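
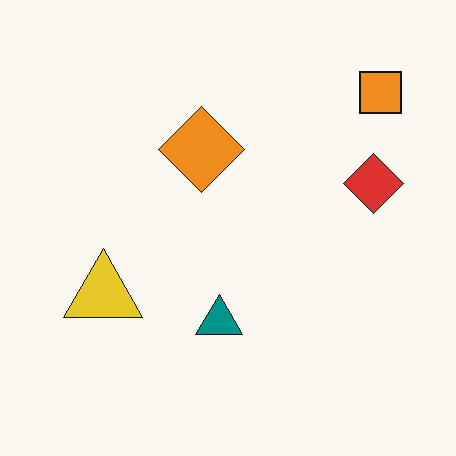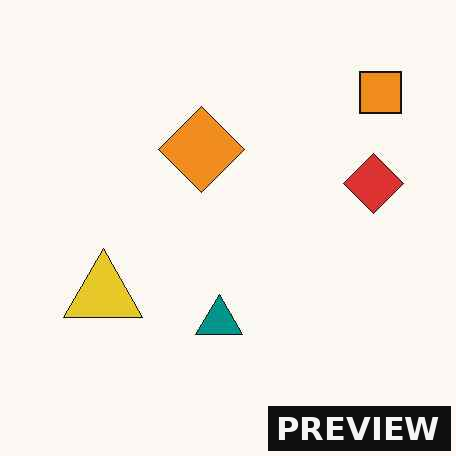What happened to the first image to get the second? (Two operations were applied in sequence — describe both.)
This is the original image JPEG-compressed with visible artifacts, then watermarked with the text "PREVIEW" in the lower-right corner.

Blocky 8×8 compression artifacts appear around shape edges and the flat background shows ringing — characteristic JPEG degradation. A dark label reading "PREVIEW" appears in the lower-right corner.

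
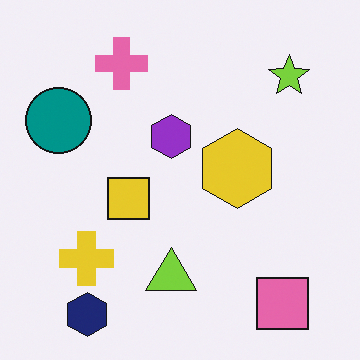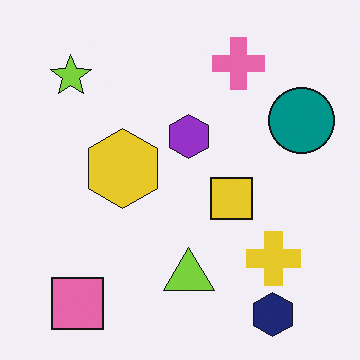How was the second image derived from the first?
The image was flipped horizontally (left ↔ right).

The teal circle is in the left of the first image and the right of the second — shapes on opposite sides of the vertical midline have swapped in a mirror flip.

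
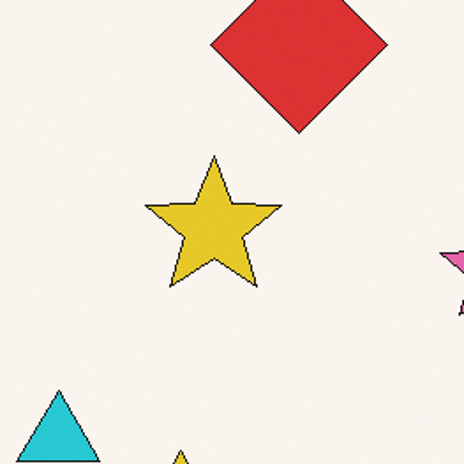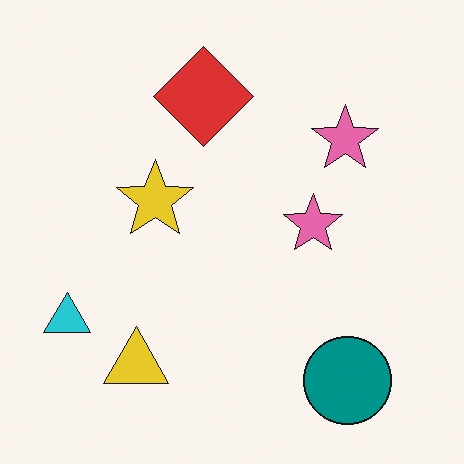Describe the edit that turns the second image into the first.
The image was cropped tightly and scaled back up.

The visible shapes are larger and the field of view is narrower; shapes near the original edges may be partly or wholly outside the frame — a crop-and-rescale.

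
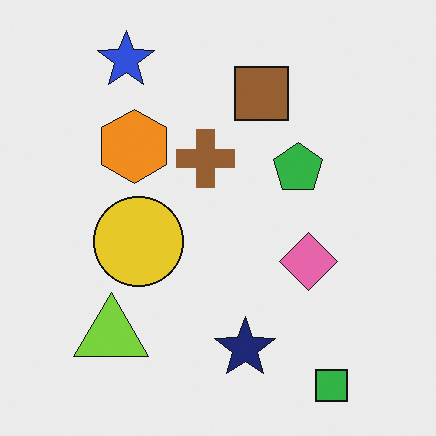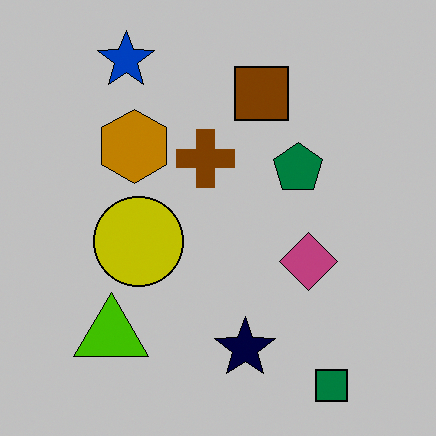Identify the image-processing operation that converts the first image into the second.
The image was aggressively posterized.

Each flat color has snapped to a coarser quantized level — most visibly, the near-white background has dropped to a flat grey.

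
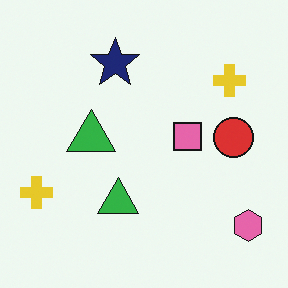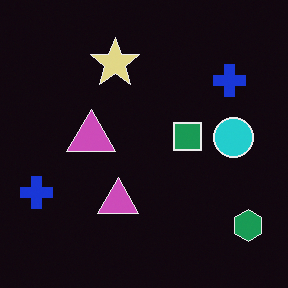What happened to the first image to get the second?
The transformation is: color-inverted (negative).

The light background has become dark and every shape's color is its complement — a photographic negative.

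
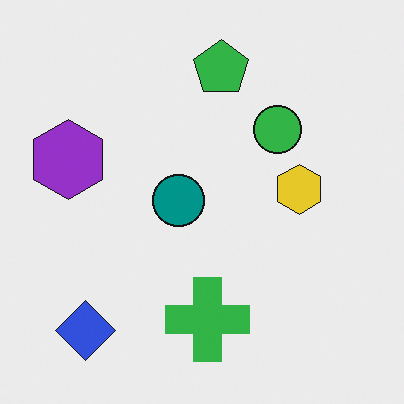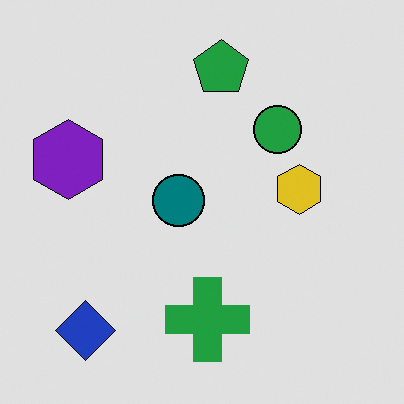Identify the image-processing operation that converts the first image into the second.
Posterized to a reduced palette.

Each flat color has snapped to a coarser quantized level — most visibly, the near-white background has dropped to a flat grey.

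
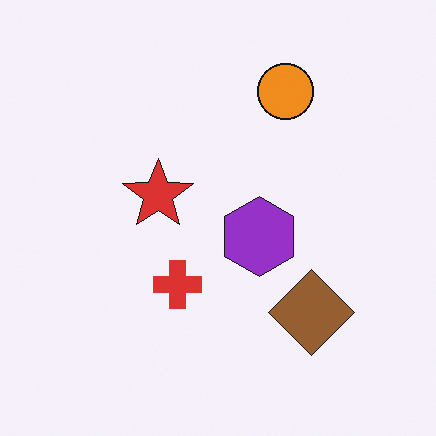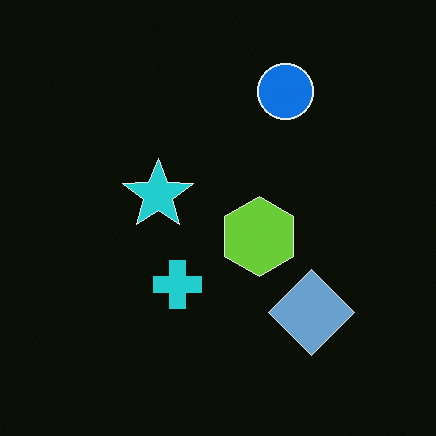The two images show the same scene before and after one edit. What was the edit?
It was color-inverted (negative).

The light background has become dark and every shape's color is its complement — a photographic negative.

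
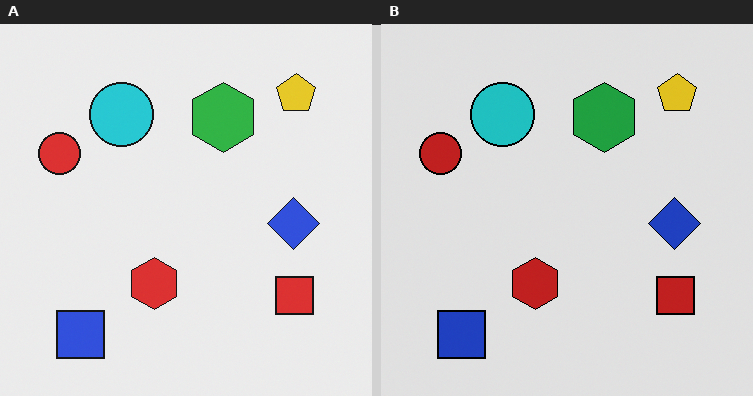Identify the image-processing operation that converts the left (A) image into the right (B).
The transformation is: posterized to a reduced palette.

Each flat color has snapped to a coarser quantized level — most visibly, the near-white background has dropped to a flat grey.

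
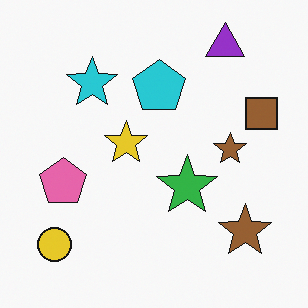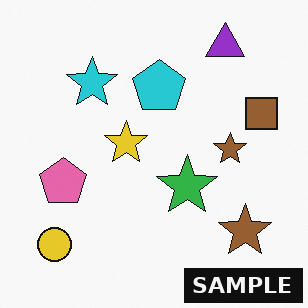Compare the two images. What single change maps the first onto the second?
The transformation is: watermarked with the text "SAMPLE" in the lower-right corner.

A dark label reading "SAMPLE" appears in the lower-right corner.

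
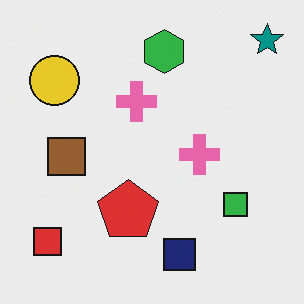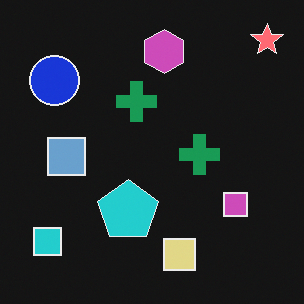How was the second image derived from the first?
The second image is the first color-inverted (negative).

The light background has become dark and every shape's color is its complement — a photographic negative.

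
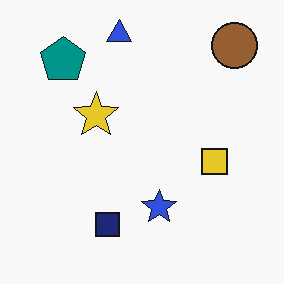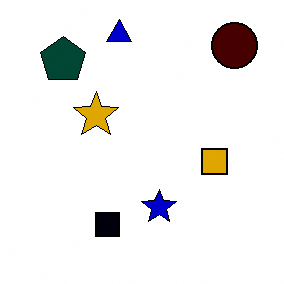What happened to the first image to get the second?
The second image is the first boosted in contrast.

Tones are pushed away from mid-grey across the whole image — a global contrast change.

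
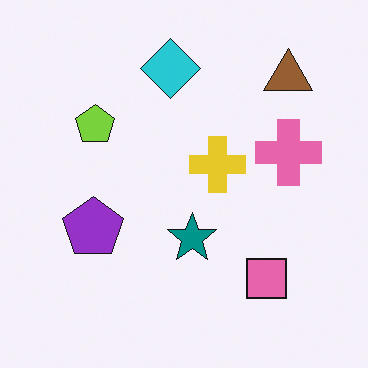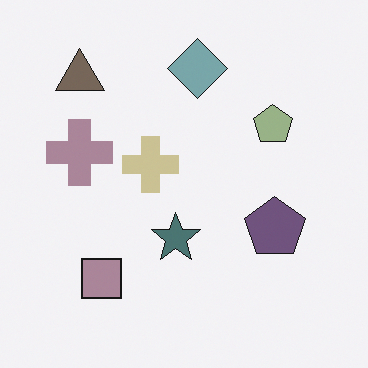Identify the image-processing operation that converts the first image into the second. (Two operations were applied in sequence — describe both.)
The image was flipped horizontally (left ↔ right), then made much more muted (saturation change).

The brown triangle is in the top-right of the first image and the top-left of the second — shapes on opposite sides of the vertical midline have swapped in a mirror flip. All colors are more muted and greyish — a global saturation change.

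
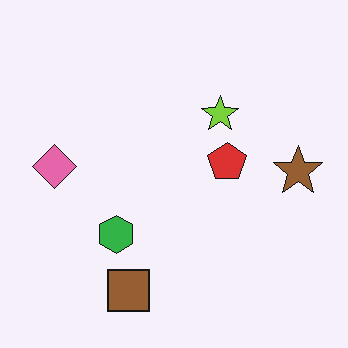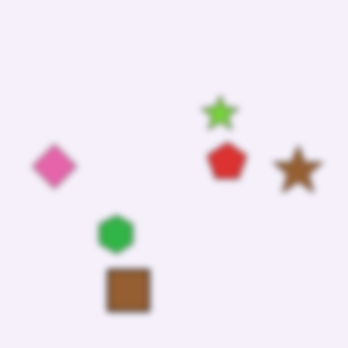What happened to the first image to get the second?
The image was moderately blurred.

Shape edges and outlines are uniformly softened across the whole image.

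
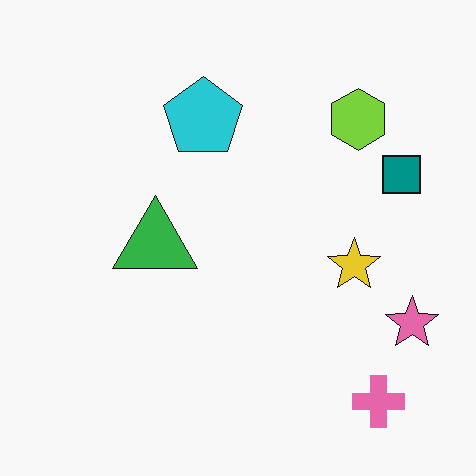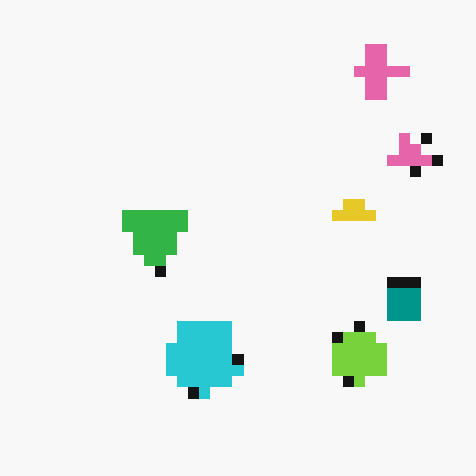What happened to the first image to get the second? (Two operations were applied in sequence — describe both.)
This is the original image flipped vertically (top ↔ bottom), then coarsely pixelated.

The pink cross is in the bottom-right of the first image and the top-right of the second — shapes on opposite sides of the horizontal midline have swapped in a mirror flip. Shapes are reduced to large square blocks; fine edges and outlines are lost — a downscale-then-upscale (mosaic) effect.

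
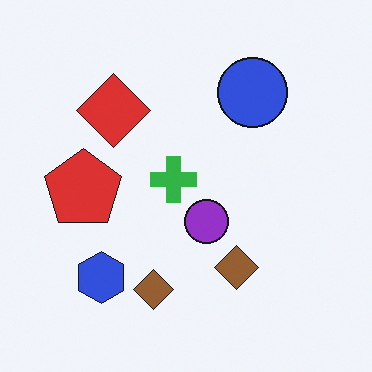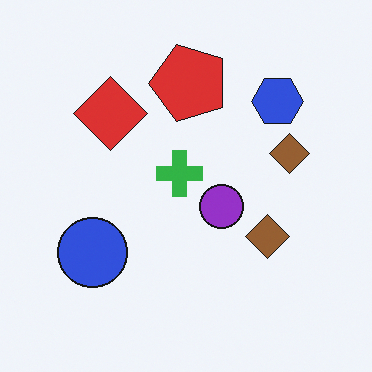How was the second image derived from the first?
This is the original image transposed (reflected across the top-left ↔ bottom-right diagonal).

Shapes have swapped their row and column positions — what was in the top-right is now in the bottom-left — a diagonal reflection.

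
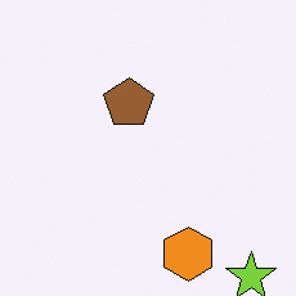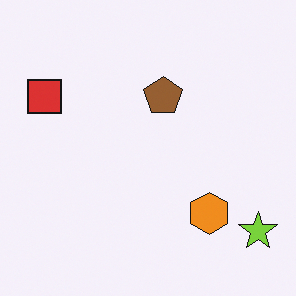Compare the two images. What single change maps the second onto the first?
The first image is the second cropped slightly and scaled back up.

The visible shapes are larger and the field of view is narrower; shapes near the original edges may be partly or wholly outside the frame — a crop-and-rescale.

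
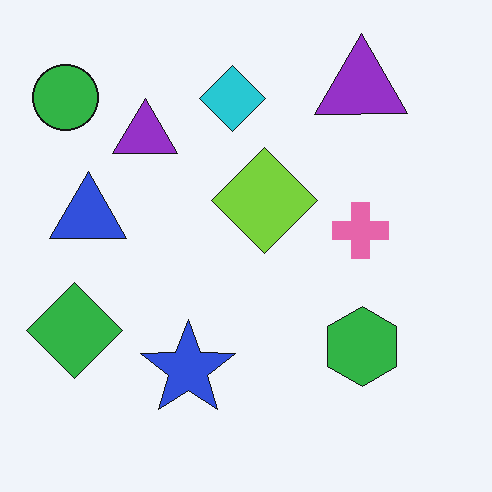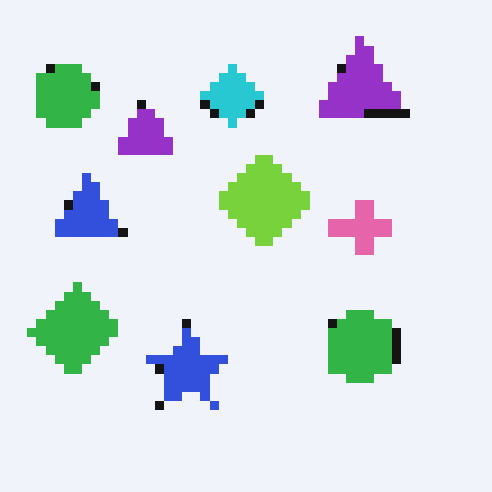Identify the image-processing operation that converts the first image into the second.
This is the original image coarsely pixelated.

Shapes are reduced to large square blocks; fine edges and outlines are lost — a downscale-then-upscale (mosaic) effect.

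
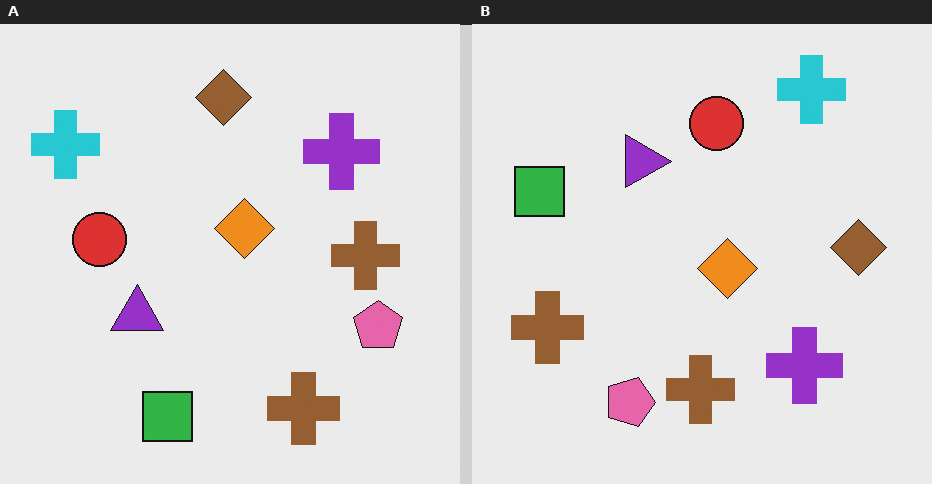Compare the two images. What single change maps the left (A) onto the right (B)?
The right (B) image is the left (A) rotated 90° clockwise.

The cyan cross sits in the top-left of the left (A) image and the top-right of the right (B) — consistent with a whole-image 90° clockwise rotation.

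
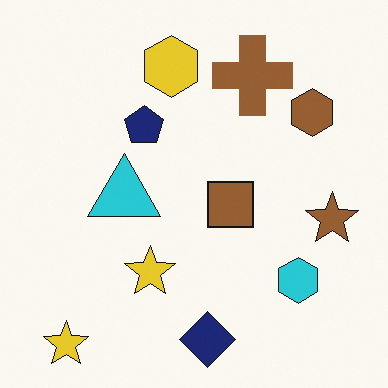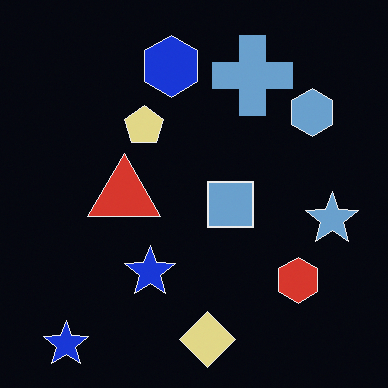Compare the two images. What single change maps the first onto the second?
This is the original image color-inverted (negative).

The light background has become dark and every shape's color is its complement — a photographic negative.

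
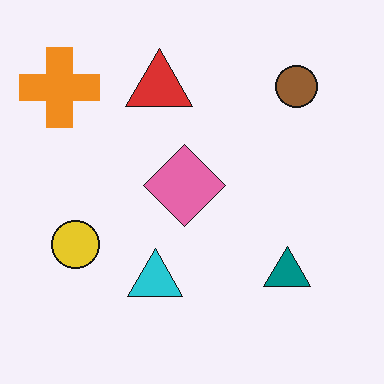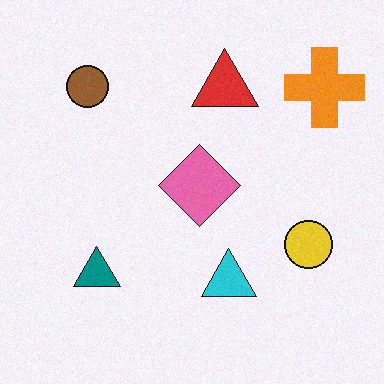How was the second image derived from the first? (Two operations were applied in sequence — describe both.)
It was flipped horizontally (left ↔ right), then degraded with a light layer of grain.

The orange cross is in the top-left of the first image and the top-right of the second — shapes on opposite sides of the vertical midline have swapped in a mirror flip. Random speckle covers the whole image, including the flat background.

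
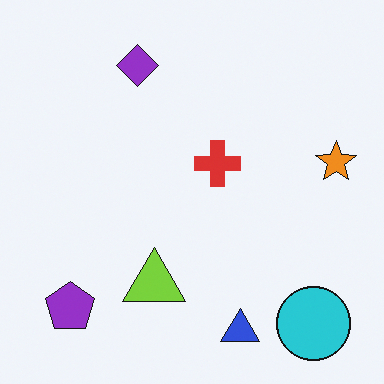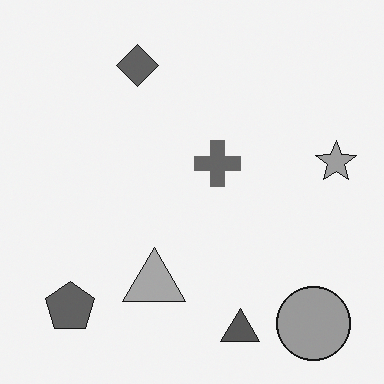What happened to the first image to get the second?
It was converted to grayscale.

All color is removed — every shape is now a shade of grey.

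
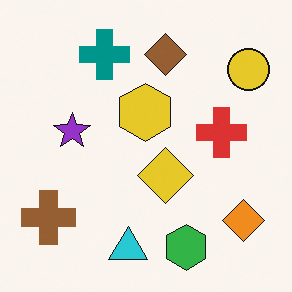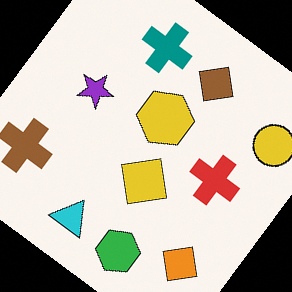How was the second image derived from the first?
It was rotated clockwise by a large amount — several tens of degrees.

Every shape is tilted by the same angle and the image corners show triangular fill wedges — a whole-image rotation by a non-right angle.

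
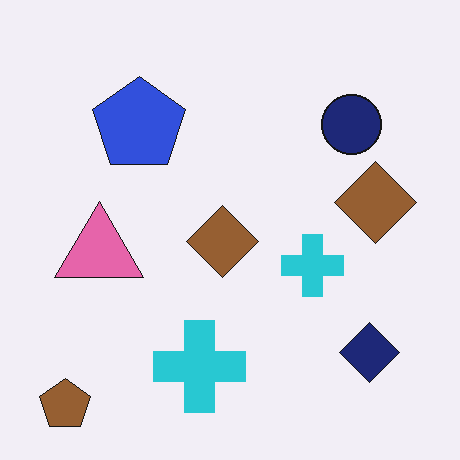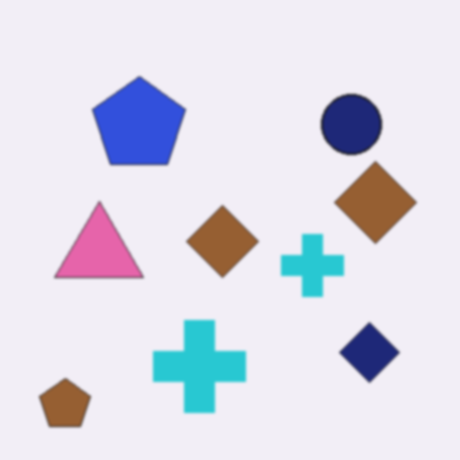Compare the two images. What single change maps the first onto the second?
Given a subtle gaussian blur.

Shape edges and outlines are uniformly softened across the whole image.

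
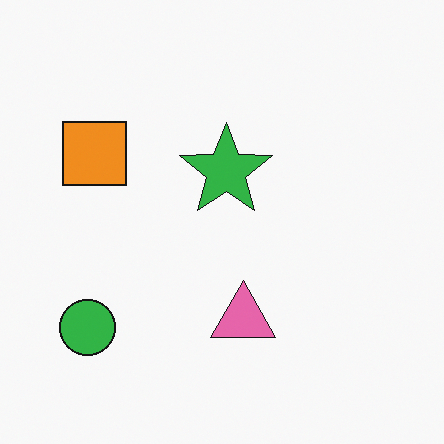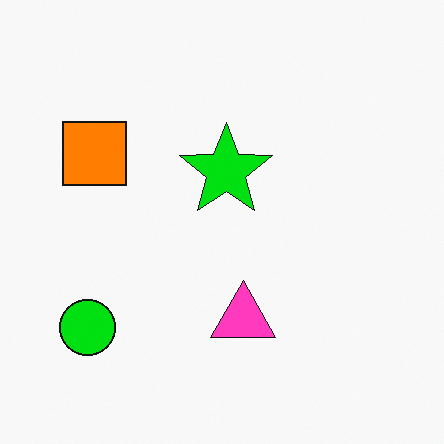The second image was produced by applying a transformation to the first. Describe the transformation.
The transformation is: heavily oversaturated.

All colors are more vivid — a global saturation change.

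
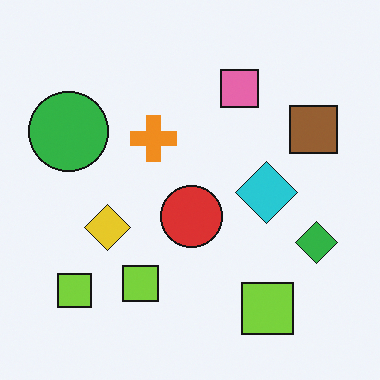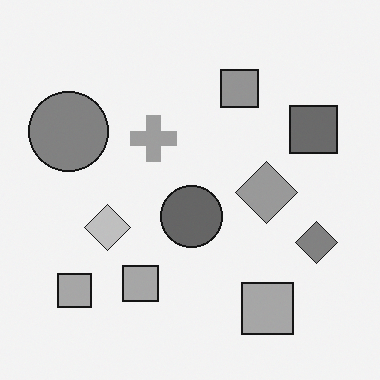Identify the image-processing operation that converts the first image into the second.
Converted to grayscale.

All color is removed — every shape is now a shade of grey.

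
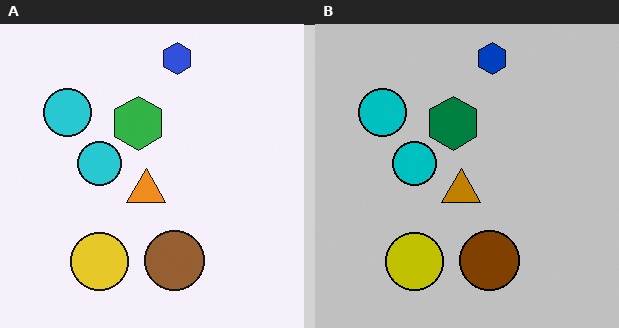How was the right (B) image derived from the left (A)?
The right (B) image is the left (A) aggressively posterized.

Each flat color has snapped to a coarser quantized level — most visibly, the near-white background has dropped to a flat grey.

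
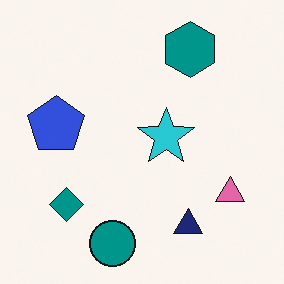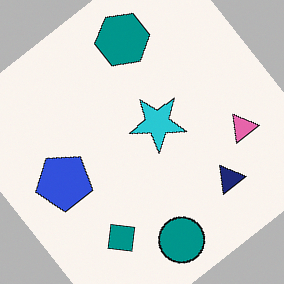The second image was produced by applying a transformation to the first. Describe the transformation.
The second image is the first rotated counter-clockwise by a large amount — several tens of degrees.

Every shape is tilted by the same angle and the image corners show triangular fill wedges — a whole-image rotation by a non-right angle.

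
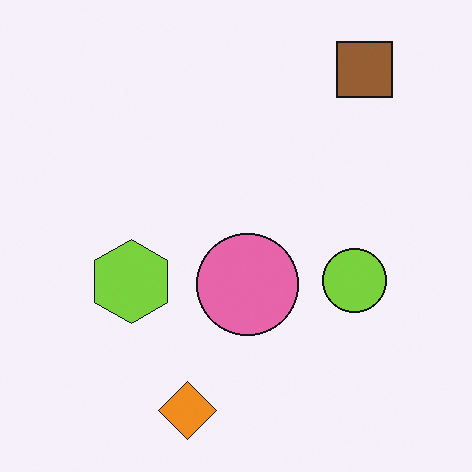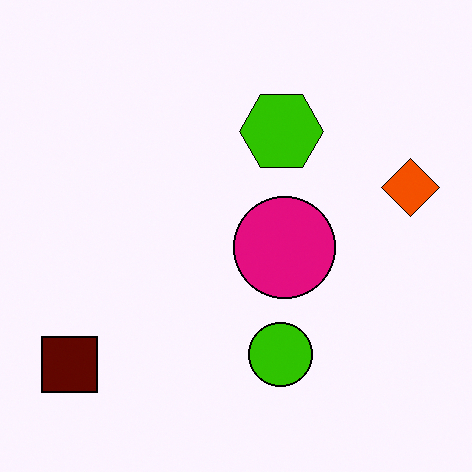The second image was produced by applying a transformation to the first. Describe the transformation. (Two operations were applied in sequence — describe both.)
The image was transposed (reflected across the top-left ↔ bottom-right diagonal), then given much higher contrast.

Shapes have swapped their row and column positions — what was in the top-right is now in the bottom-left — a diagonal reflection. Tones are pushed away from mid-grey across the whole image — a global contrast change.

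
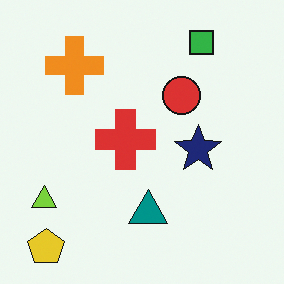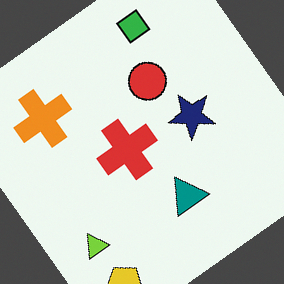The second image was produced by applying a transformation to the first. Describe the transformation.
The second image is the first rotated counter-clockwise by a large amount — several tens of degrees.

Every shape is tilted by the same angle and the image corners show triangular fill wedges — a whole-image rotation by a non-right angle.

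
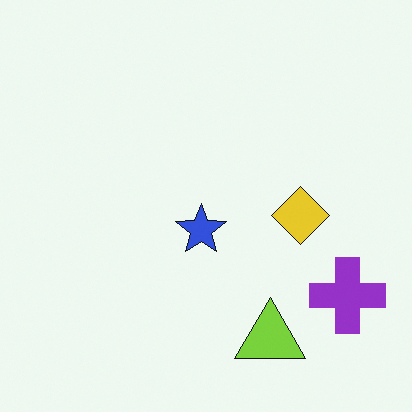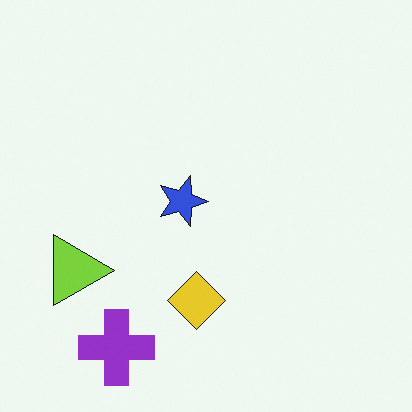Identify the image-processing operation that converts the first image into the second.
The second image is the first rotated 90° clockwise.

The purple cross sits in the bottom-right of the first image and the bottom-left of the second — consistent with a whole-image 90° clockwise rotation.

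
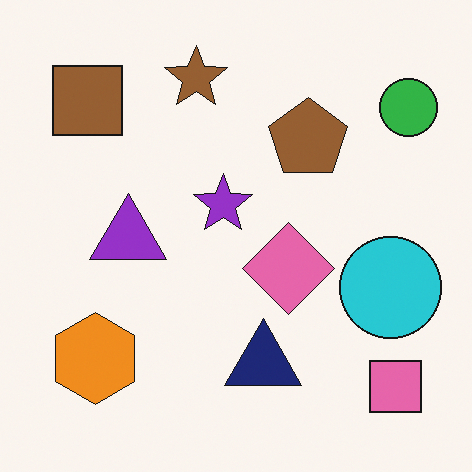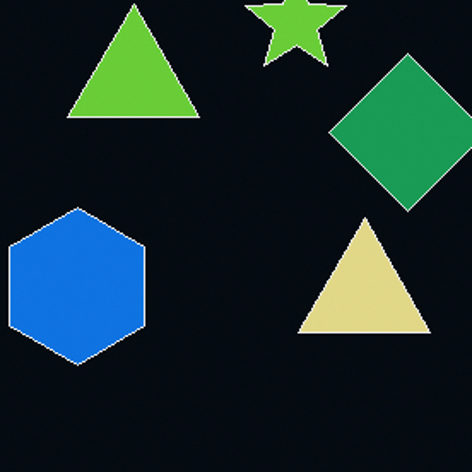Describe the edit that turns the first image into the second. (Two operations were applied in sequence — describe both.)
It was color-inverted (negative), then cropped tightly and scaled back up.

The light background has become dark and every shape's color is its complement — a photographic negative. The visible shapes are larger and the field of view is narrower; shapes near the original edges may be partly or wholly outside the frame — a crop-and-rescale.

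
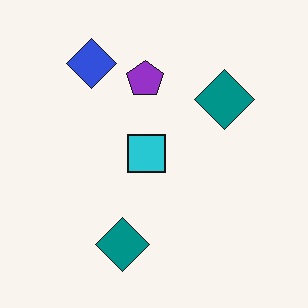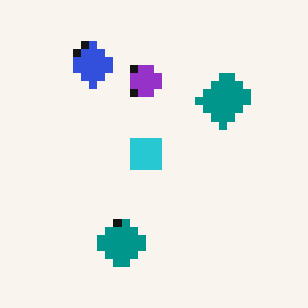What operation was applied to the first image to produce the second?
This is the original image pixelated into visible square blocks.

Shapes are reduced to large square blocks; fine edges and outlines are lost — a downscale-then-upscale (mosaic) effect.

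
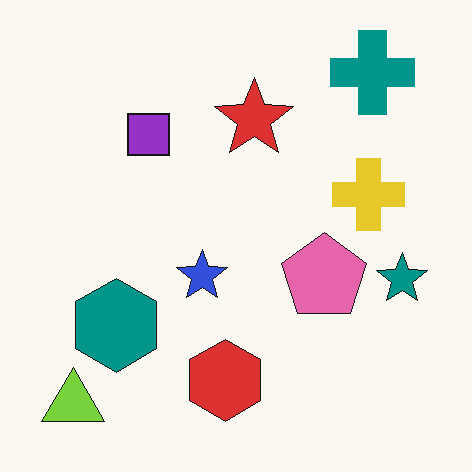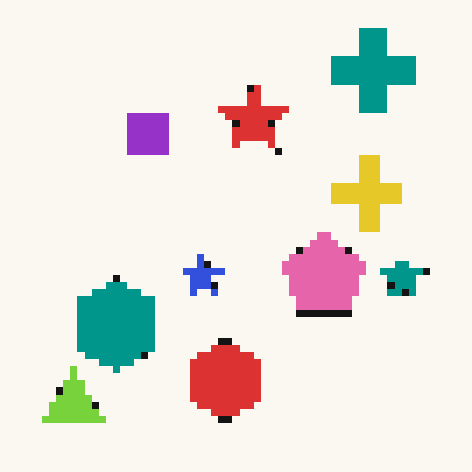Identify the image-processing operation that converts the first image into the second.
Moderately pixelated.

Shapes are reduced to large square blocks; fine edges and outlines are lost — a downscale-then-upscale (mosaic) effect.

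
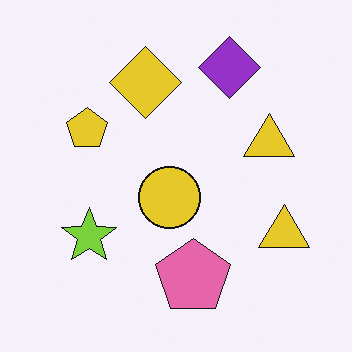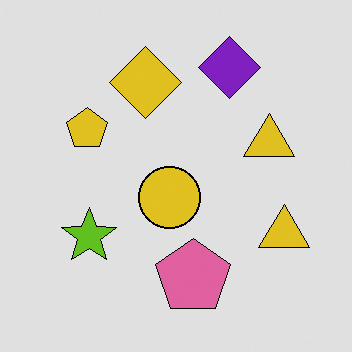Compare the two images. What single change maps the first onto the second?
The image was posterized to a reduced palette.

Each flat color has snapped to a coarser quantized level — most visibly, the near-white background has dropped to a flat grey.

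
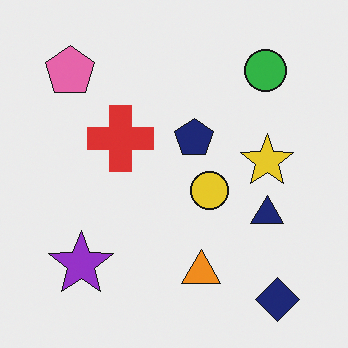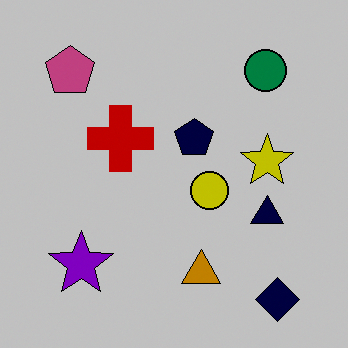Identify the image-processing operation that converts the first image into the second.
This is the original image heavily posterized to just a handful of flat colors.

Each flat color has snapped to a coarser quantized level — most visibly, the near-white background has dropped to a flat grey.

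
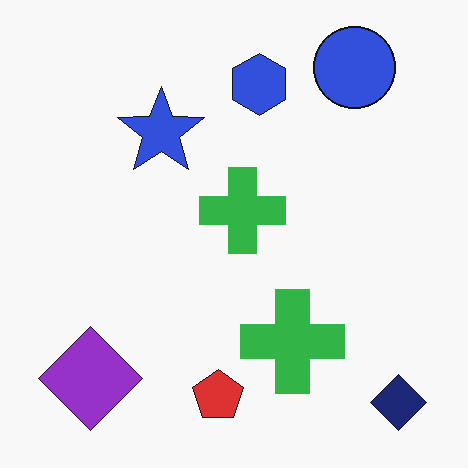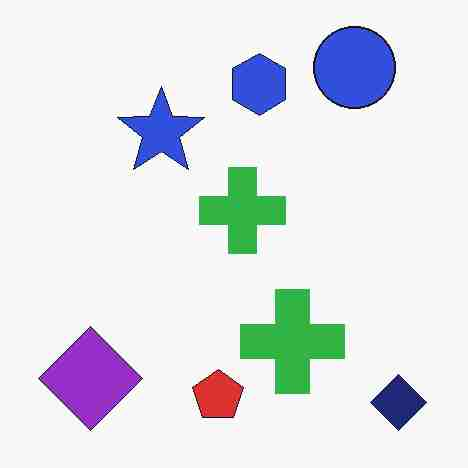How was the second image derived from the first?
The image was heavily JPEG-compressed with obvious blocking artifacts.

Blocky 8×8 compression artifacts appear around shape edges and the flat background shows ringing — characteristic JPEG degradation.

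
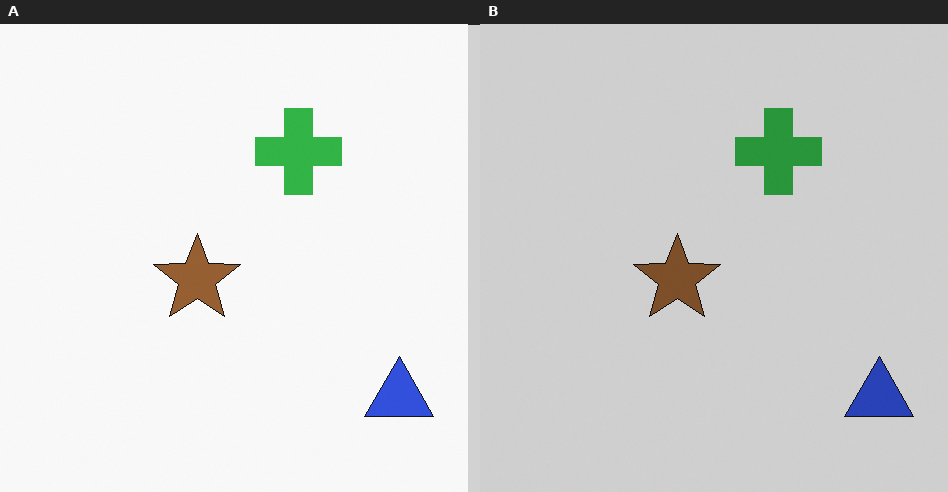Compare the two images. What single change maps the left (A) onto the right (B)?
It was darkened a little.

Every pixel — background and shapes alike — is uniformly darkened.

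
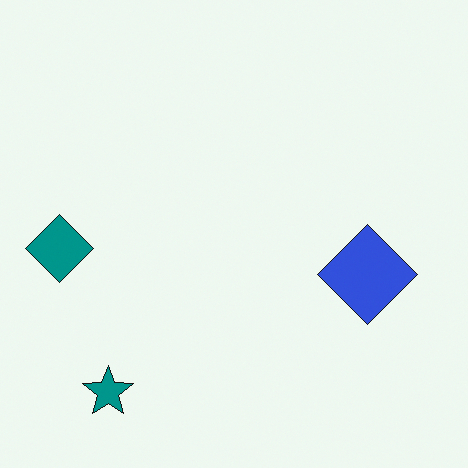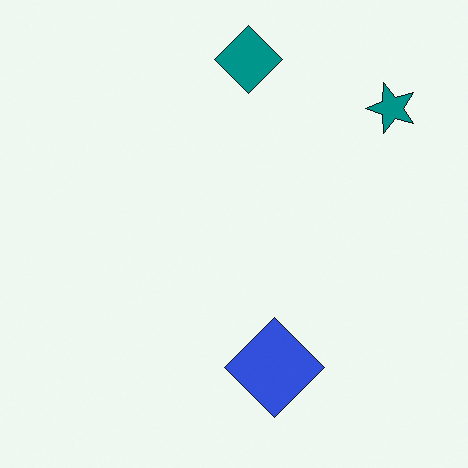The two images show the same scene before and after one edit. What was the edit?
The second image is the first transposed (reflected across the top-left ↔ bottom-right diagonal).

Shapes have swapped their row and column positions — what was in the top-right is now in the bottom-left — a diagonal reflection.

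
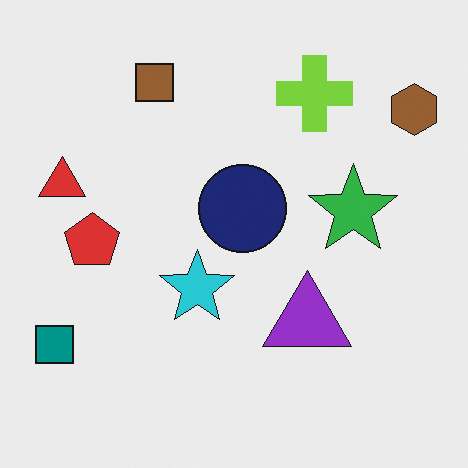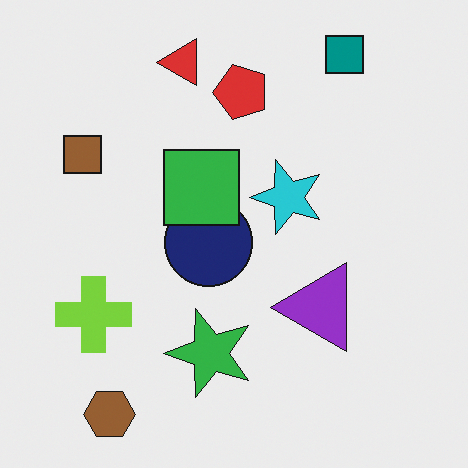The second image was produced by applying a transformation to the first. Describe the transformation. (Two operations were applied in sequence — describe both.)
It was transposed (reflected across the top-left ↔ bottom-right diagonal), then overlaid with an additional green square.

Shapes have swapped their row and column positions — what was in the top-right is now in the bottom-left — a diagonal reflection. A green square appears in the second image that is absent from the first.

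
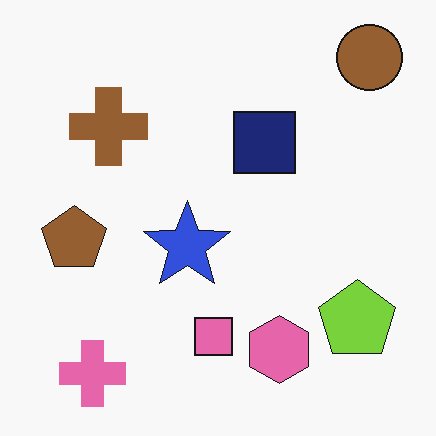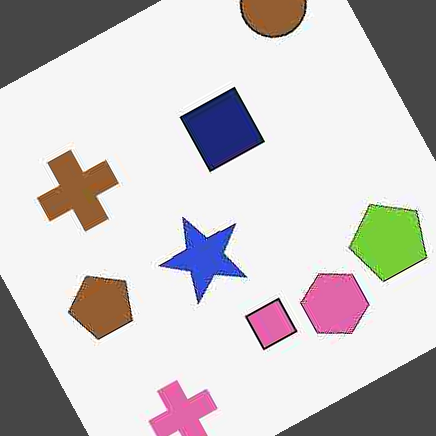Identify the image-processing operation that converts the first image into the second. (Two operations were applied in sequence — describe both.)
The transformation is: degraded with heavy JPEG compression, then rotated counter-clockwise by a moderate amount.

Blocky 8×8 compression artifacts appear around shape edges and the flat background shows ringing — characteristic JPEG degradation. Every shape is tilted by the same angle and the image corners show triangular fill wedges — a whole-image rotation by a non-right angle.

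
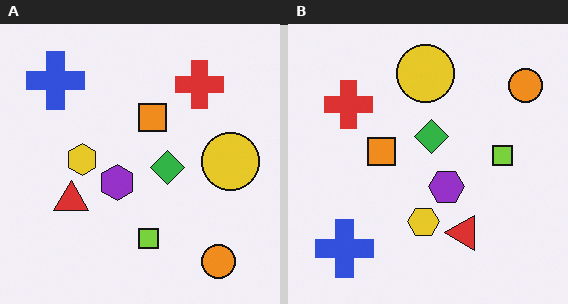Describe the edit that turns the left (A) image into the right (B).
The image was rotated 90° counter-clockwise.

The orange circle sits in the bottom-right of the left (A) image and the top-right of the right (B) — consistent with a whole-image 90° counter-clockwise rotation.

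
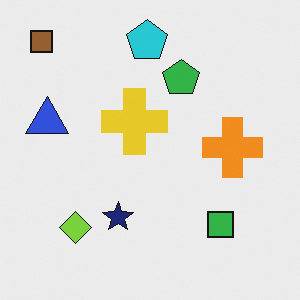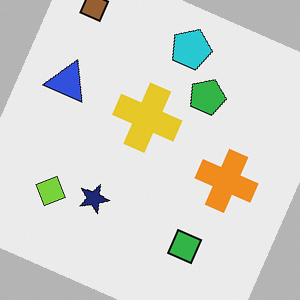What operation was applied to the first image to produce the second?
The transformation is: rotated clockwise by a clearly visible amount.

Every shape is tilted by the same angle and the image corners show triangular fill wedges — a whole-image rotation by a non-right angle.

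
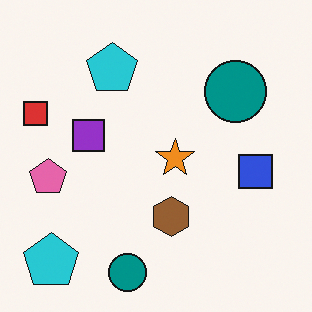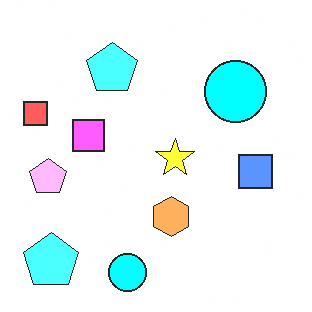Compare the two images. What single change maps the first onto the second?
The image was substantially brightened.

Every pixel — background and shapes alike — is uniformly brightened.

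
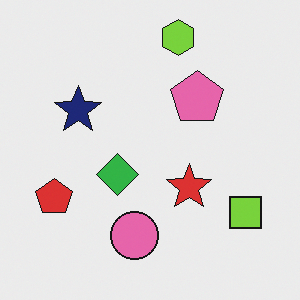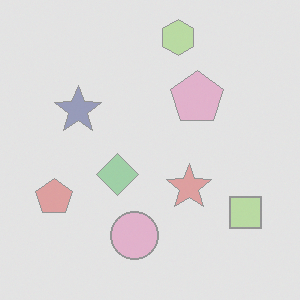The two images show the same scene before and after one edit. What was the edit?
This is the original image given much lower contrast.

Tones are pushed toward mid-grey across the whole image — a global contrast change.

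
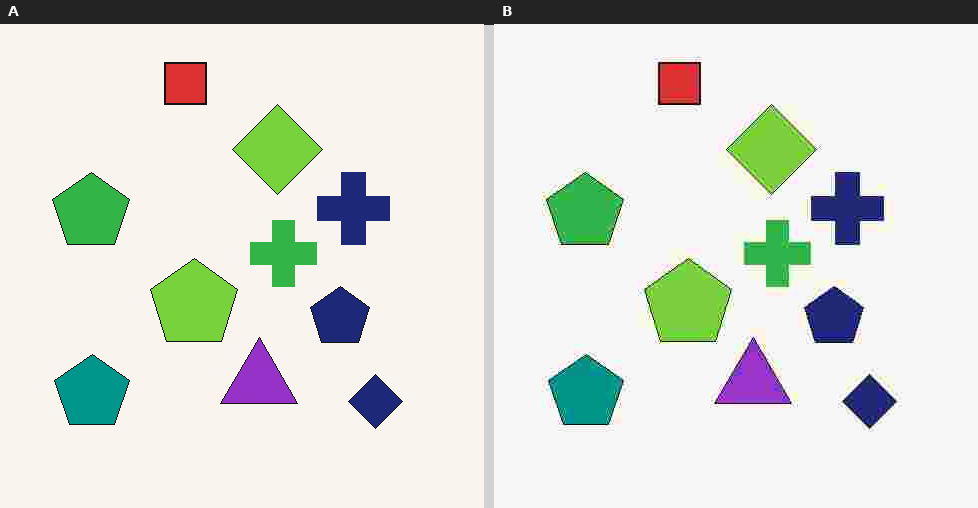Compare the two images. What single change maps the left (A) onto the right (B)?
It was heavily JPEG-compressed with obvious blocking artifacts.

Blocky 8×8 compression artifacts appear around shape edges and the flat background shows ringing — characteristic JPEG degradation.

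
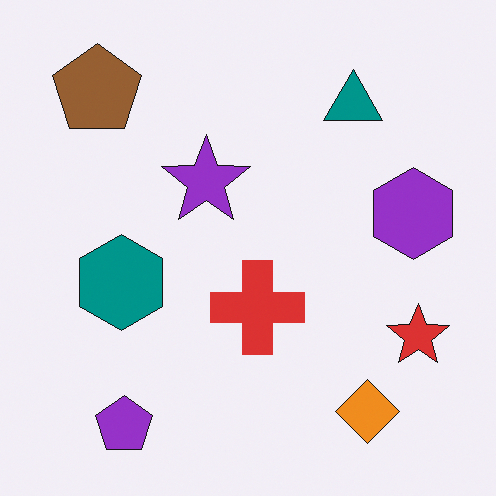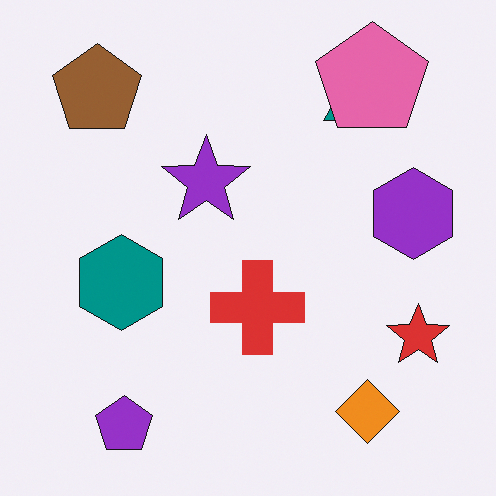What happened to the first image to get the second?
The second image is the first overlaid with an additional pink pentagon.

A pink pentagon appears in the second image that is absent from the first.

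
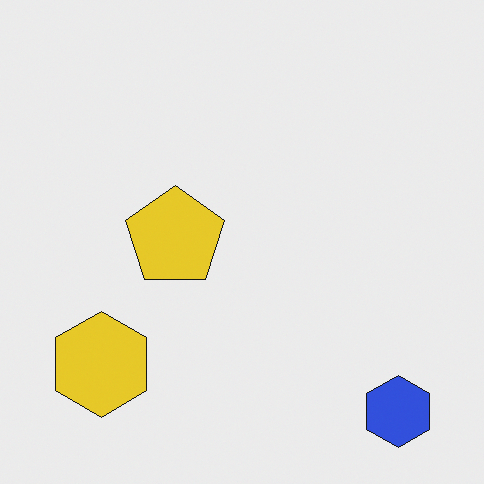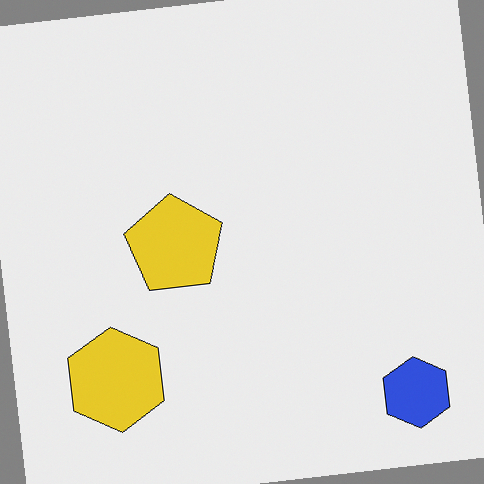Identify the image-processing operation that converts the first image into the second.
This is the original image rotated counter-clockwise by a few degrees.

Every shape is tilted by the same angle and the image corners show triangular fill wedges — a whole-image rotation by a non-right angle.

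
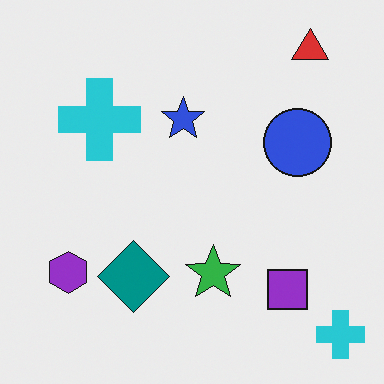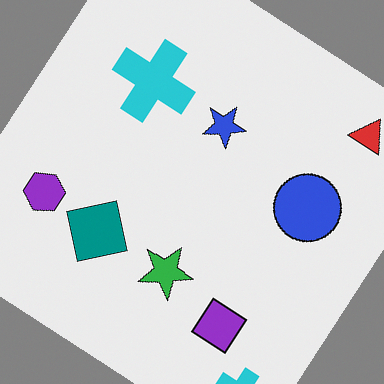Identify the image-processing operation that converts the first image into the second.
The image was rotated clockwise by a large amount — several tens of degrees.

Every shape is tilted by the same angle and the image corners show triangular fill wedges — a whole-image rotation by a non-right angle.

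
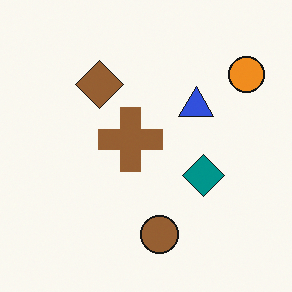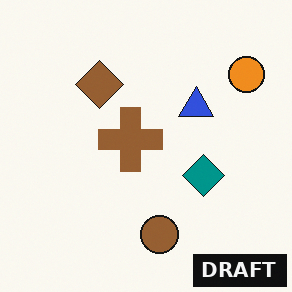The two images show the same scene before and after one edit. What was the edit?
It was watermarked with the text "DRAFT" in the lower-right corner.

A dark label reading "DRAFT" appears in the lower-right corner.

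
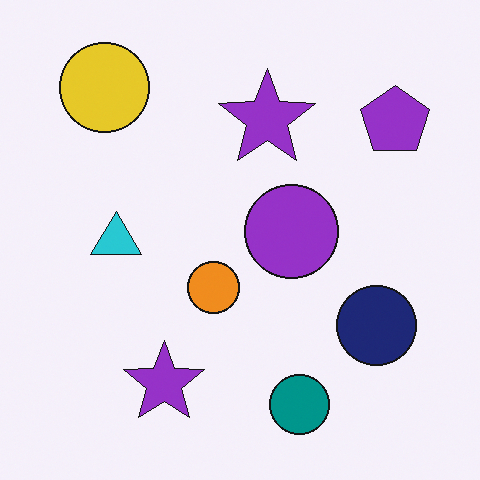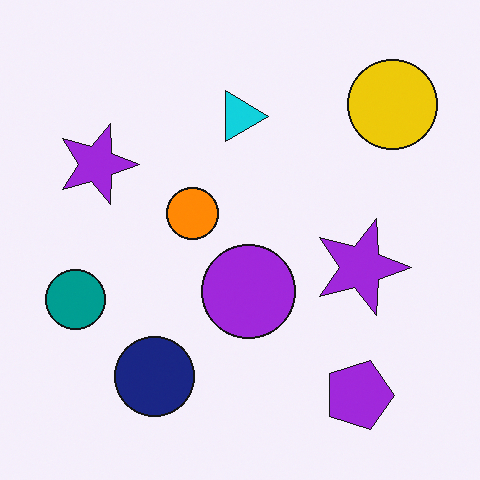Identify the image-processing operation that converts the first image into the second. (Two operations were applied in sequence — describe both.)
The second image is the first rotated 90° clockwise, then slightly oversaturated.

The yellow circle sits in the top-left of the first image and the top-right of the second — consistent with a whole-image 90° clockwise rotation. All colors are more vivid — a global saturation change.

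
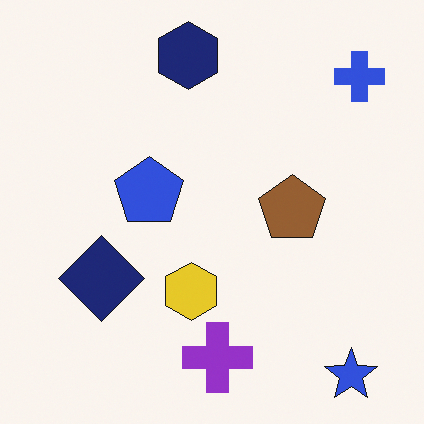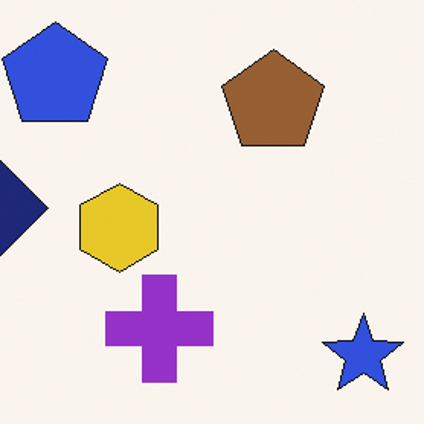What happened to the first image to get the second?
This is the original image cropped slightly and scaled back up.

The visible shapes are larger and the field of view is narrower; shapes near the original edges may be partly or wholly outside the frame — a crop-and-rescale.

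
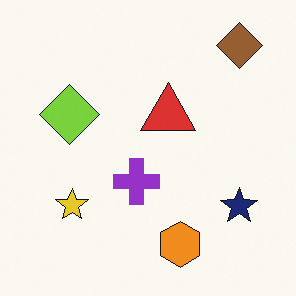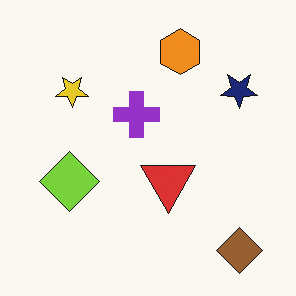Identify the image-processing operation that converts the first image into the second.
The image was flipped vertically (top ↔ bottom).

The brown diamond is in the top-right of the first image and the bottom-right of the second — shapes on opposite sides of the horizontal midline have swapped in a mirror flip.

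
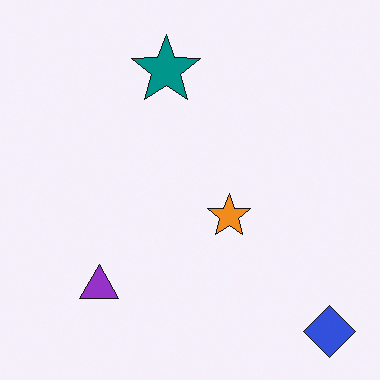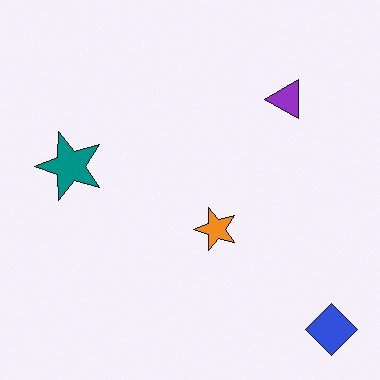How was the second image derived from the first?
Transposed (reflected across the top-left ↔ bottom-right diagonal).

Shapes have swapped their row and column positions — what was in the top-right is now in the bottom-left — a diagonal reflection.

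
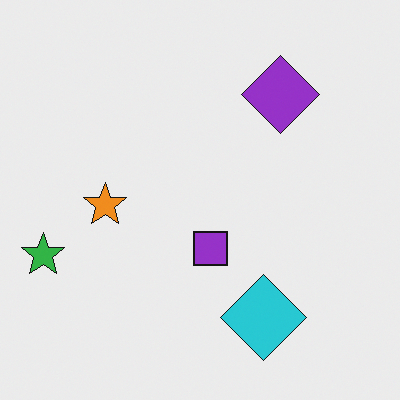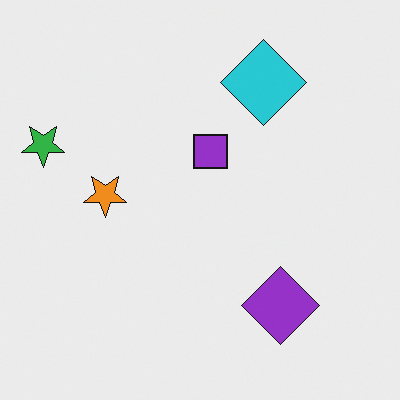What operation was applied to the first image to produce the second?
This is the original image flipped vertically (top ↔ bottom).

The cyan diamond is in the bottom of the first image and the top of the second — shapes on opposite sides of the horizontal midline have swapped in a mirror flip.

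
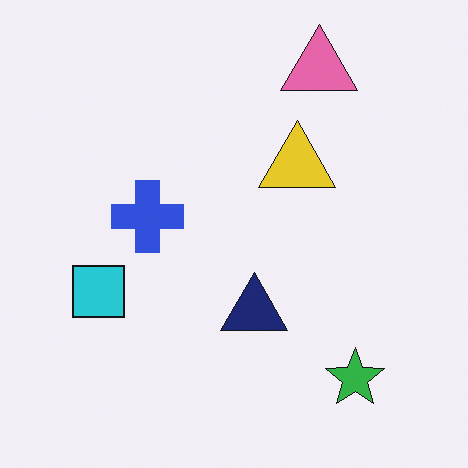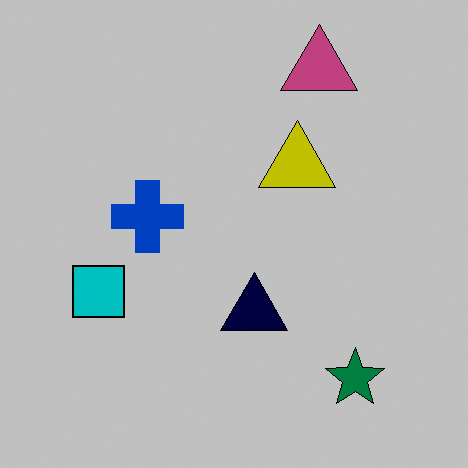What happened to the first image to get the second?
The image was aggressively posterized.

Each flat color has snapped to a coarser quantized level — most visibly, the near-white background has dropped to a flat grey.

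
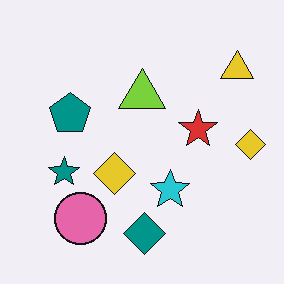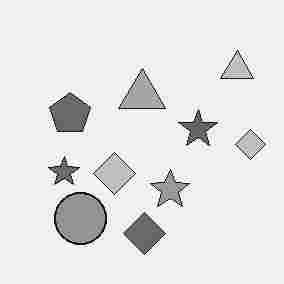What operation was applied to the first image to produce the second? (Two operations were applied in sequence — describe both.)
It was converted to grayscale, then degraded with heavy JPEG compression.

All color is removed — every shape is now a shade of grey. Blocky 8×8 compression artifacts appear around shape edges and the flat background shows ringing — characteristic JPEG degradation.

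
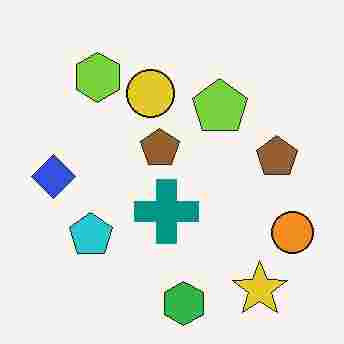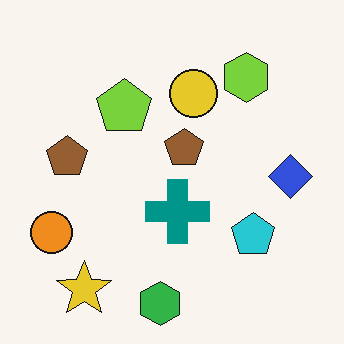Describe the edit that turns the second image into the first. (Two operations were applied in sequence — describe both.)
It was flipped horizontally (left ↔ right), then degraded with heavy JPEG compression.

The orange circle is in the bottom-left of the second image and the bottom-right of the first — shapes on opposite sides of the vertical midline have swapped in a mirror flip. Blocky 8×8 compression artifacts appear around shape edges and the flat background shows ringing — characteristic JPEG degradation.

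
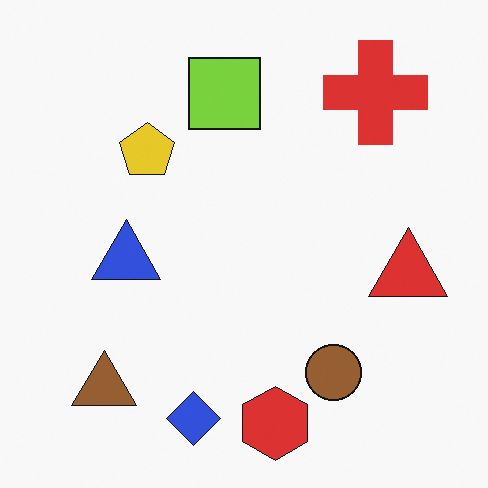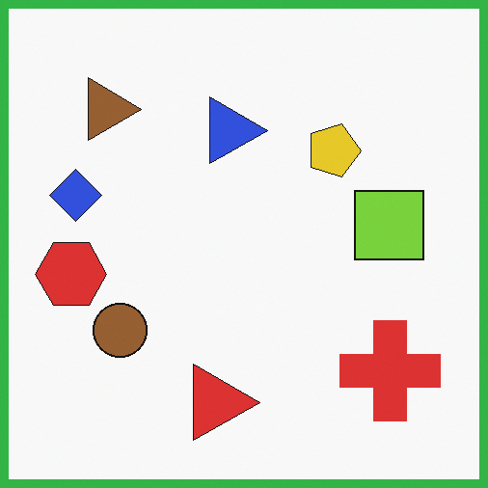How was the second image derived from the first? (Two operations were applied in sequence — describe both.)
The transformation is: rotated 90° clockwise, then framed with a green border.

The red cross sits in the top-right of the first image and the bottom-right of the second — consistent with a whole-image 90° clockwise rotation. A solid green frame runs around the edge of the second image, with the content slightly shrunk inside it.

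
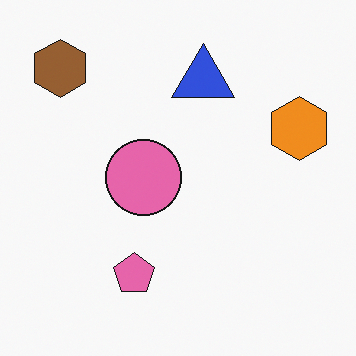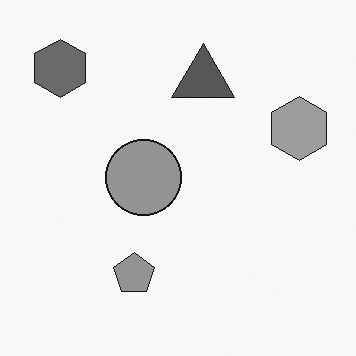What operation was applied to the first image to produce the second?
Converted to grayscale.

All color is removed — every shape is now a shade of grey.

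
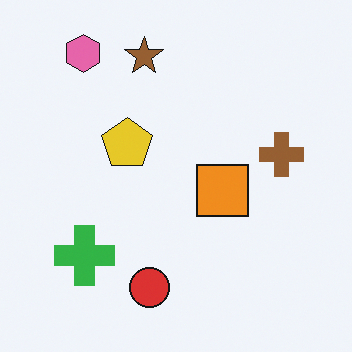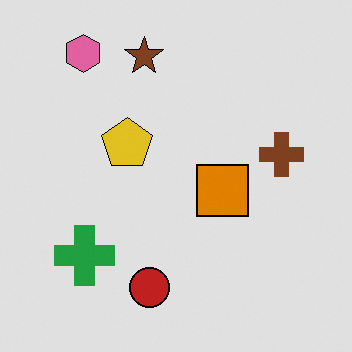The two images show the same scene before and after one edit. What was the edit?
This is the original image moderately posterized.

Each flat color has snapped to a coarser quantized level — most visibly, the near-white background has dropped to a flat grey.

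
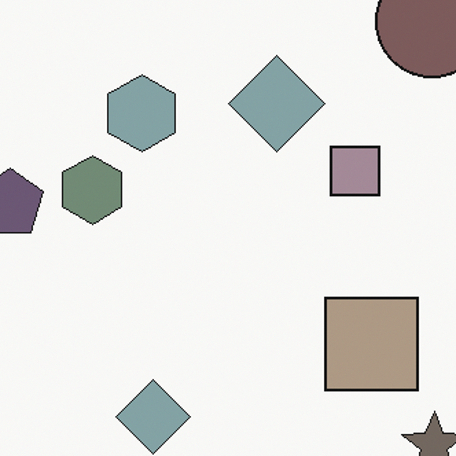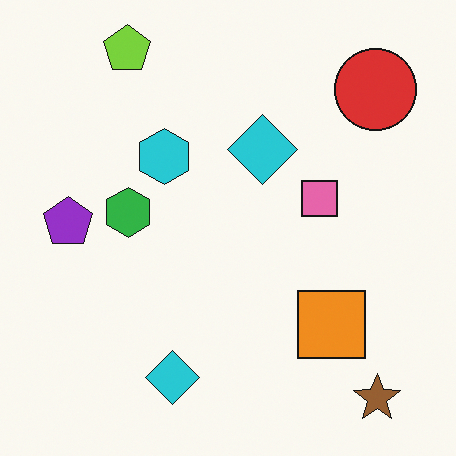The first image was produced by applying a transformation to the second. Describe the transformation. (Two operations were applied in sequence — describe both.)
The transformation is: cropped to a modestly smaller region and rescaled, then heavily desaturated.

The visible shapes are larger and the field of view is narrower; shapes near the original edges may be partly or wholly outside the frame — a crop-and-rescale. All colors are more muted and greyish — a global saturation change.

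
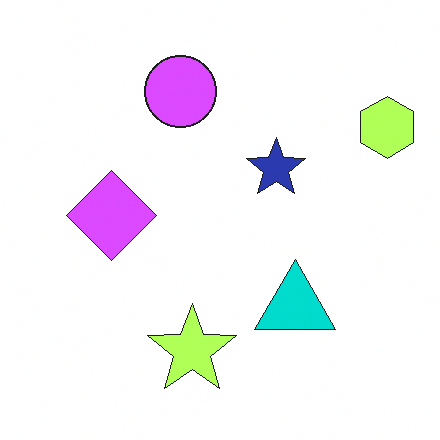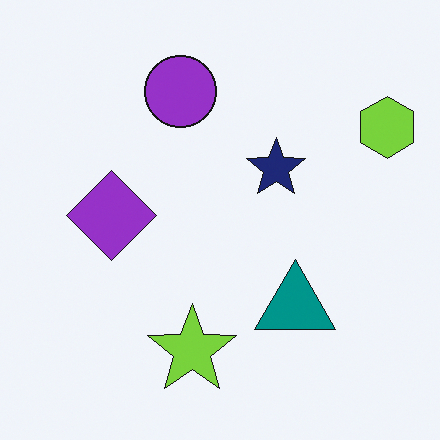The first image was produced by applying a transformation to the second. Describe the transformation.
This is the original image substantially brightened.

Every pixel — background and shapes alike — is uniformly brightened.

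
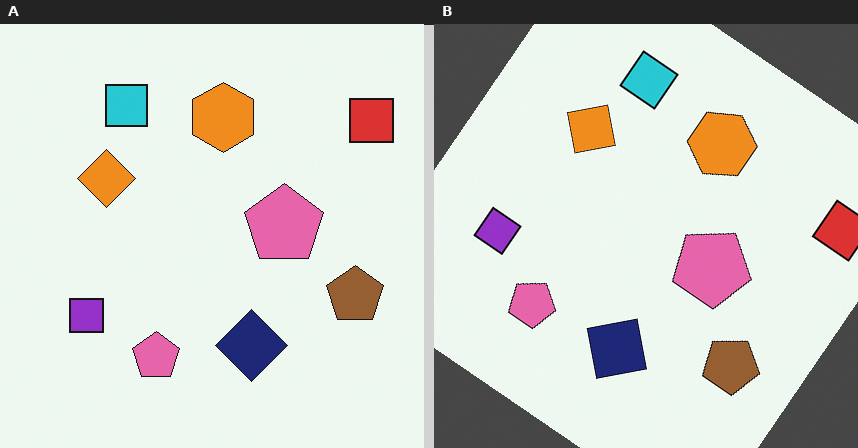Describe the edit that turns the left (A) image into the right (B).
It was rotated clockwise by a large amount — several tens of degrees.

Every shape is tilted by the same angle and the image corners show triangular fill wedges — a whole-image rotation by a non-right angle.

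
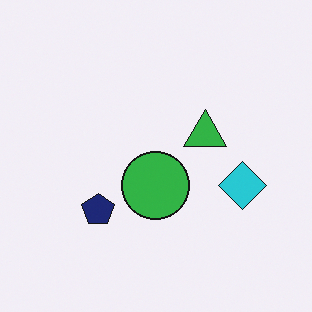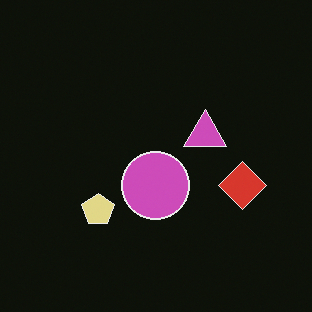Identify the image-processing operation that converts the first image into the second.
The second image is the first color-inverted (negative).

The light background has become dark and every shape's color is its complement — a photographic negative.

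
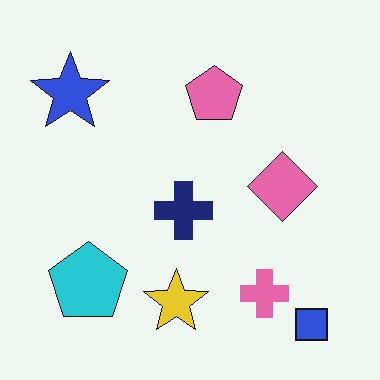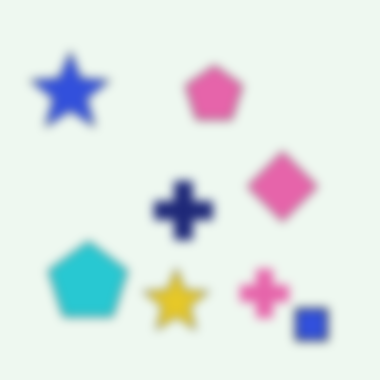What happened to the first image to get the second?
This is the original image heavily blurred.

Shape edges and outlines are uniformly softened across the whole image.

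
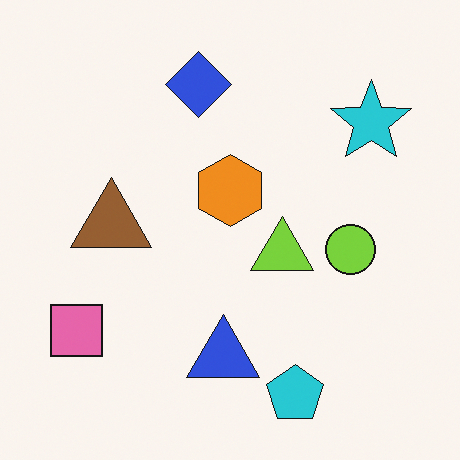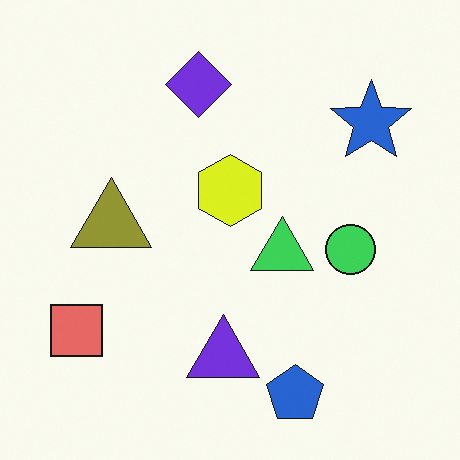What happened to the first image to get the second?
The second image is the first hue-shifted by a small amount.

Every shape's color has rotated by the same amount around the hue wheel — a uniform hue shift.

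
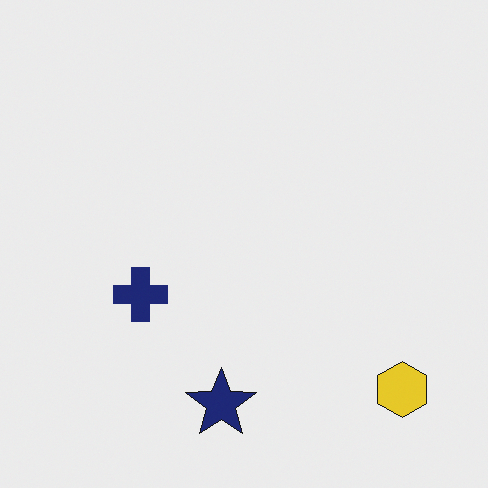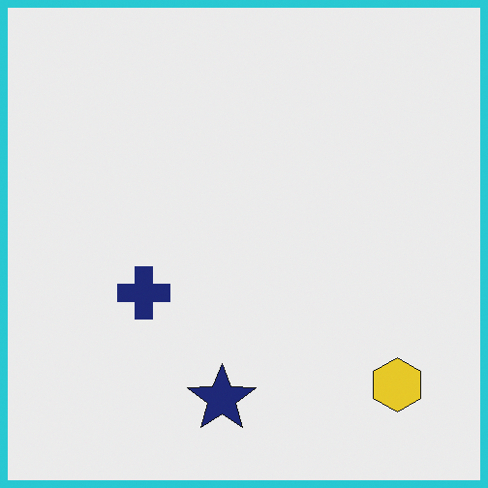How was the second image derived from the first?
Framed with a cyan border.

A solid cyan frame runs around the edge of the second image, with the content slightly shrunk inside it.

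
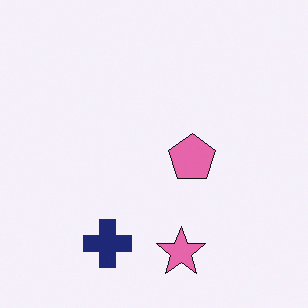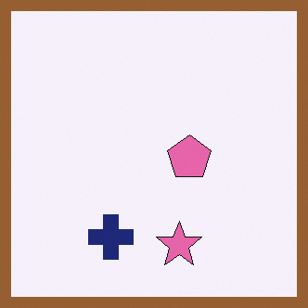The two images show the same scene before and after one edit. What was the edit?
Framed with a brown border.

A solid brown frame runs around the edge of the second image, with the content slightly shrunk inside it.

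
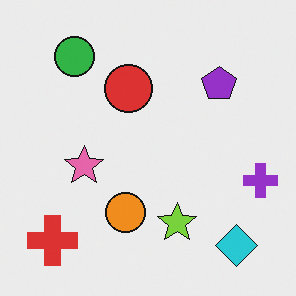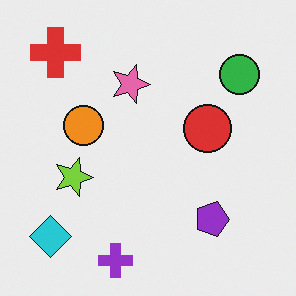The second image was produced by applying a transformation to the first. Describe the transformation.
It was rotated 90° clockwise.

The red cross sits in the bottom-left of the first image and the top-left of the second — consistent with a whole-image 90° clockwise rotation.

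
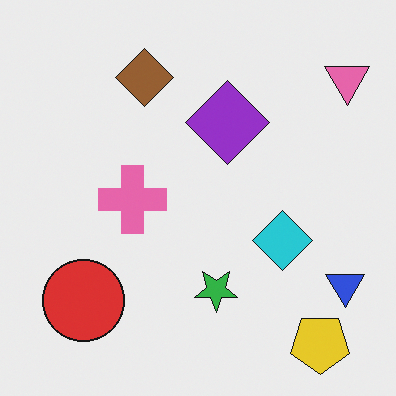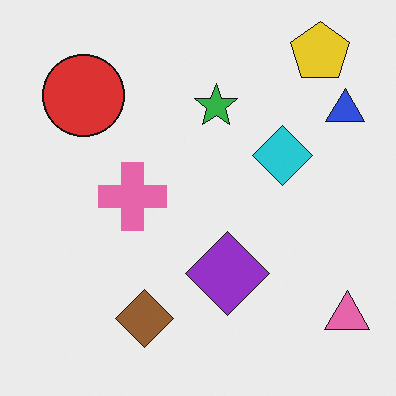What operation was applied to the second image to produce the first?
The first image is the second flipped vertically (top ↔ bottom).

The yellow pentagon is in the top-right of the second image and the bottom-right of the first — shapes on opposite sides of the horizontal midline have swapped in a mirror flip.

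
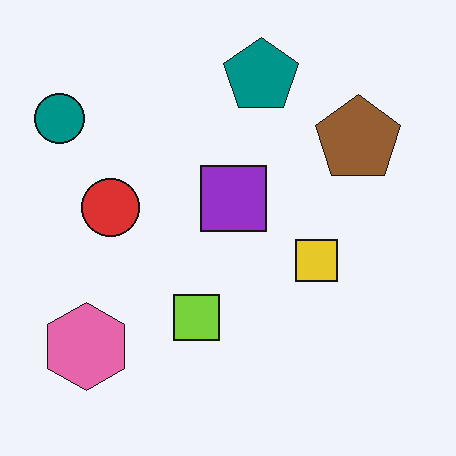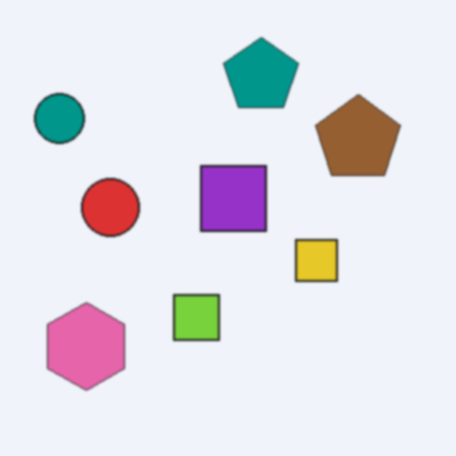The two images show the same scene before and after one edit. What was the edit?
The second image is the first slightly softened.

Shape edges and outlines are uniformly softened across the whole image.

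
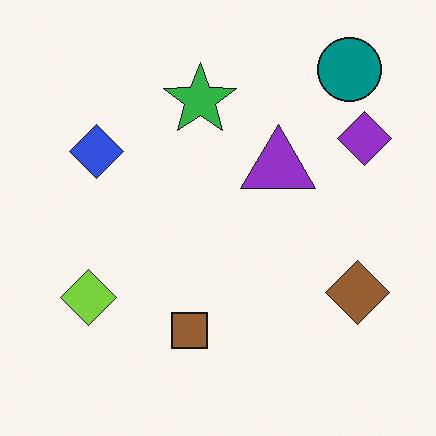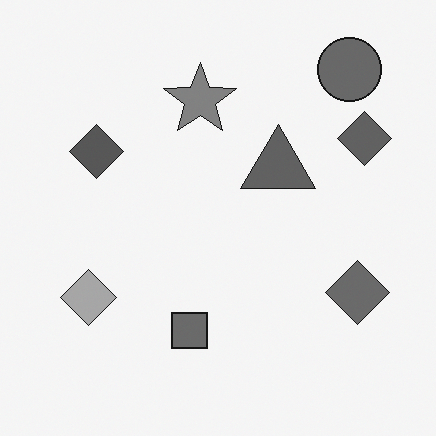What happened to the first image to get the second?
The second image is the first converted to grayscale.

All color is removed — every shape is now a shade of grey.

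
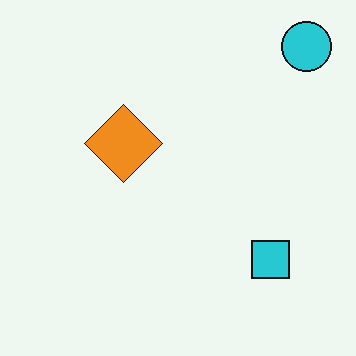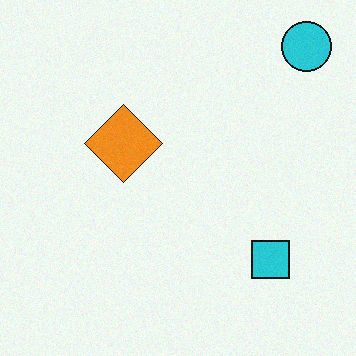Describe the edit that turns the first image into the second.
Degraded with light additive noise.

Random speckle covers the whole image, including the flat background.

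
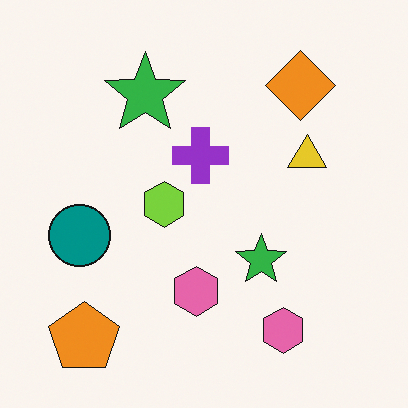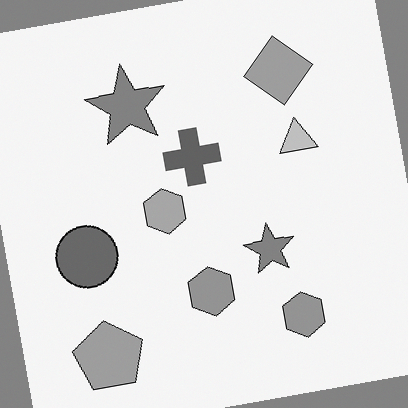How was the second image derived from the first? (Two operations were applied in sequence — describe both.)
It was converted to grayscale, then rotated counter-clockwise by a few degrees.

All color is removed — every shape is now a shade of grey. Every shape is tilted by the same angle and the image corners show triangular fill wedges — a whole-image rotation by a non-right angle.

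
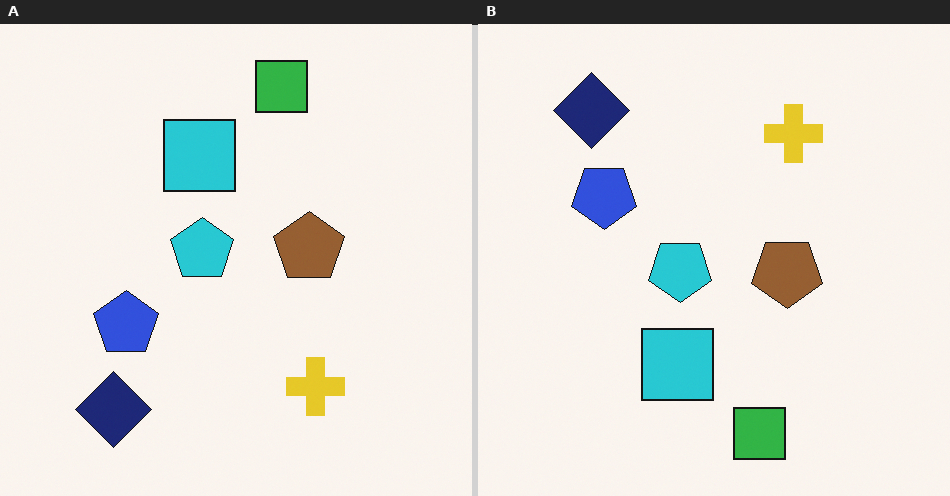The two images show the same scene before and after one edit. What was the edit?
This is the original image flipped vertically (top ↔ bottom).

The green square is in the top of the left (A) image and the bottom of the right (B) — shapes on opposite sides of the horizontal midline have swapped in a mirror flip.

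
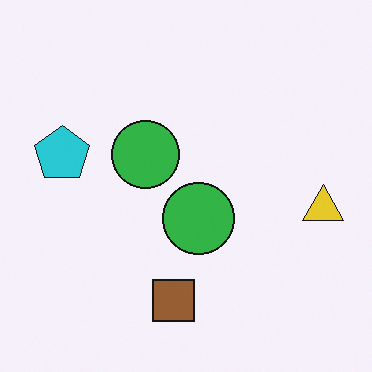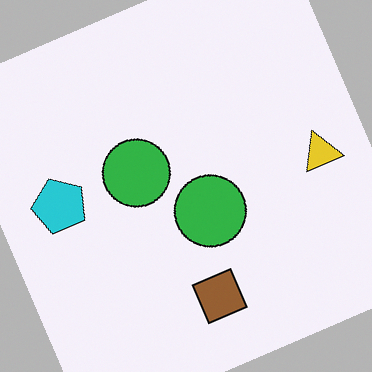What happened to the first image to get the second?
The transformation is: rotated counter-clockwise by a moderate amount.

Every shape is tilted by the same angle and the image corners show triangular fill wedges — a whole-image rotation by a non-right angle.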